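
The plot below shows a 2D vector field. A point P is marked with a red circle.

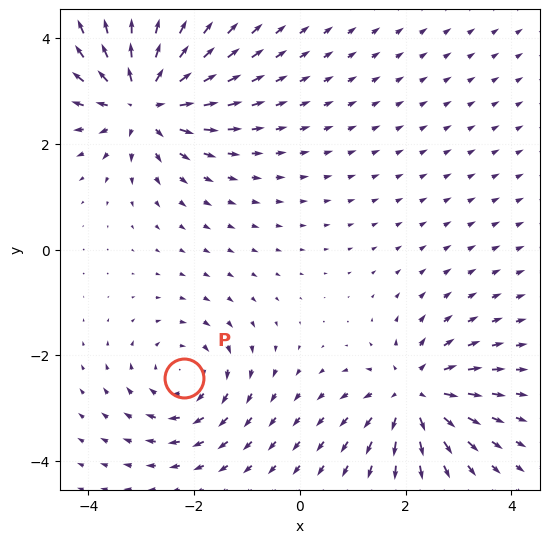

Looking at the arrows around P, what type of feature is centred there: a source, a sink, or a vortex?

vortex

At P (-2.2, -2.4) the arrows circulate clockwise. Divergence ≈0, curl about -4 — near-zero divergence with nonzero curl is a vortex.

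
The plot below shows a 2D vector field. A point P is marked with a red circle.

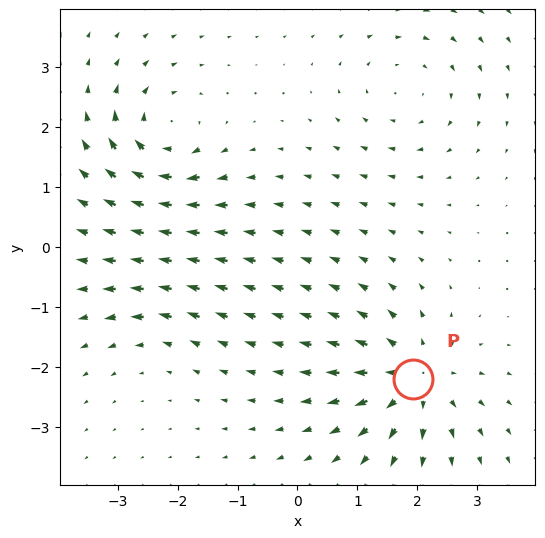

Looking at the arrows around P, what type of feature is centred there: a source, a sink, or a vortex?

source

At P (1.9, -2.2) the arrows spread outward. Divergence about +6, curl ≈0 — positive divergence with near-zero curl is a source.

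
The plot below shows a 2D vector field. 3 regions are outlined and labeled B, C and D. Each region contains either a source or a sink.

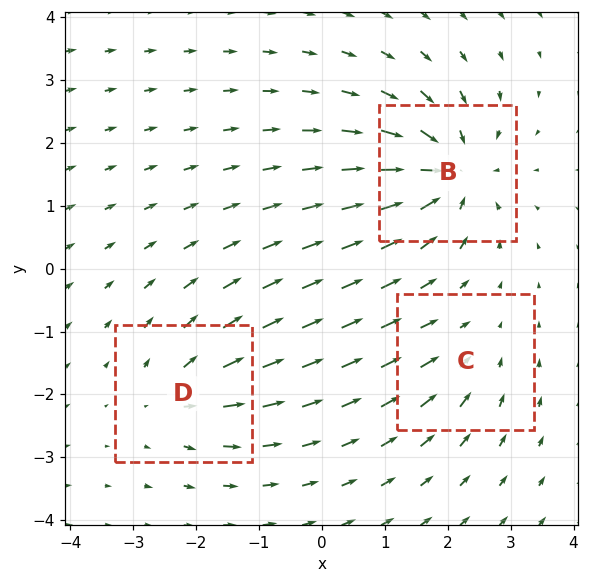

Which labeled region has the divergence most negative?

Divergence at each region's feature centre — B: about -6, C: about -2, D: about +4. Region B is most negative.

B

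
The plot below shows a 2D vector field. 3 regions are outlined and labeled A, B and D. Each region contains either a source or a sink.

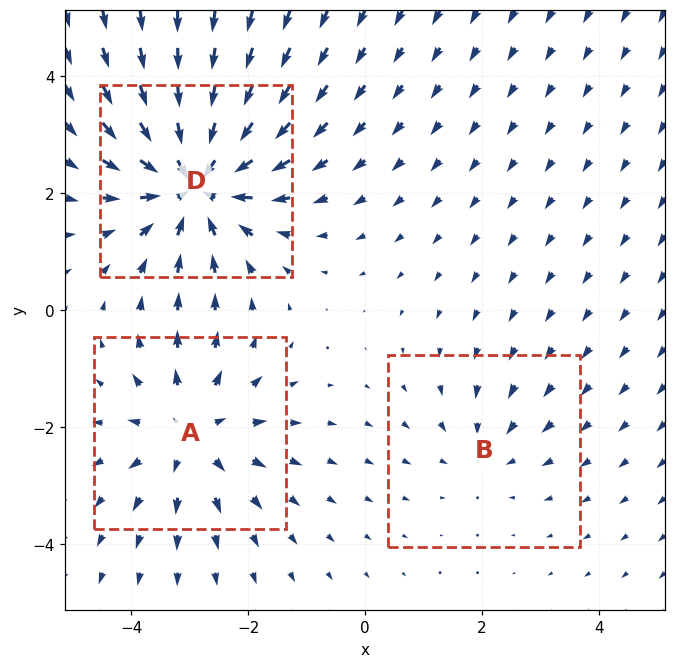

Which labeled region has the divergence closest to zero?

Divergence at each region's feature centre — A: about +3, B: about -2, D: about -5. Region B is closest to zero.

B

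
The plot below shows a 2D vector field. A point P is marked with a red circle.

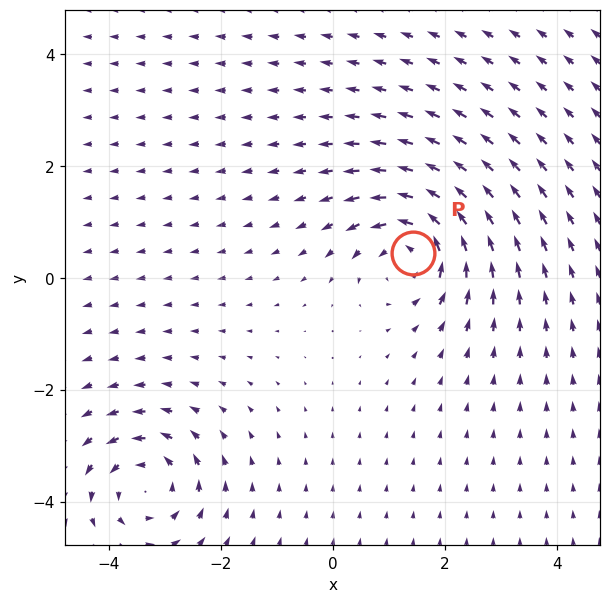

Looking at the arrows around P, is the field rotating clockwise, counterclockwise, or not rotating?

counterclockwise

Near P at (1.4, 0.4) the arrows circulate counterclockwise. The curl (z-component) there is about +6; positive curl means counterclockwise rotation.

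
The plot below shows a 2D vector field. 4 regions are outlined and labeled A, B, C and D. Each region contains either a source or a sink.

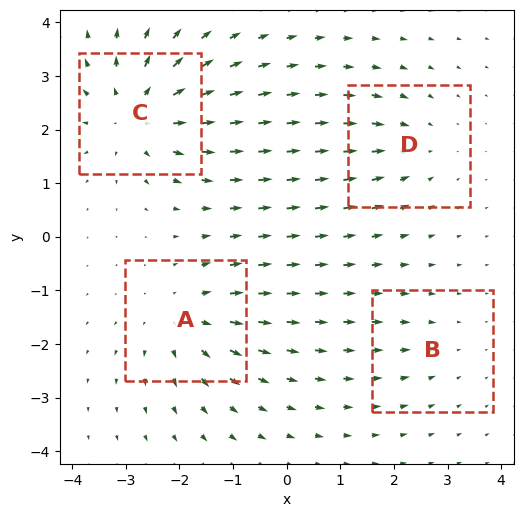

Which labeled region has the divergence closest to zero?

B

Divergence at each region's feature centre — A: about +5, B: about -2, C: about +6, D: about -3. Region B is closest to zero.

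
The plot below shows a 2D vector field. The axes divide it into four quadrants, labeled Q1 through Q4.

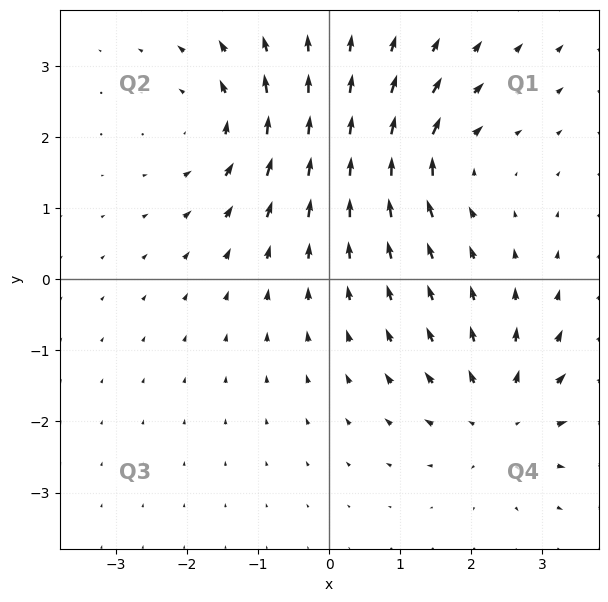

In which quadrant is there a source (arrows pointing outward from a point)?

The source sits at approximately (2.4, -1.9), which lies in quadrant Q4. The divergence there is about +5, positive as expected for a source.

Q4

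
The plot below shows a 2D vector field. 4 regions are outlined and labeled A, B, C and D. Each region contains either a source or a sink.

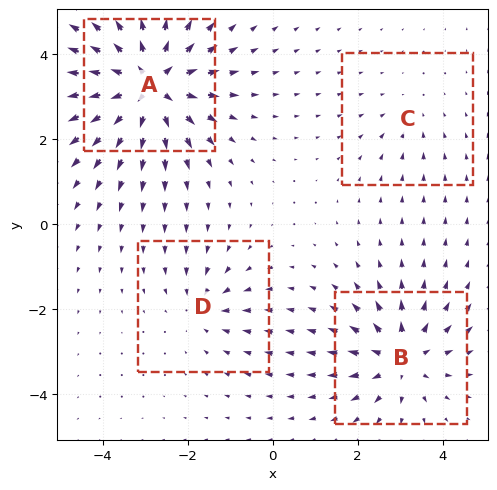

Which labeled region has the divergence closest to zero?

Divergence at each region's feature centre — A: about +8, B: about +5, C: about -2, D: about -3. Region C is closest to zero.

C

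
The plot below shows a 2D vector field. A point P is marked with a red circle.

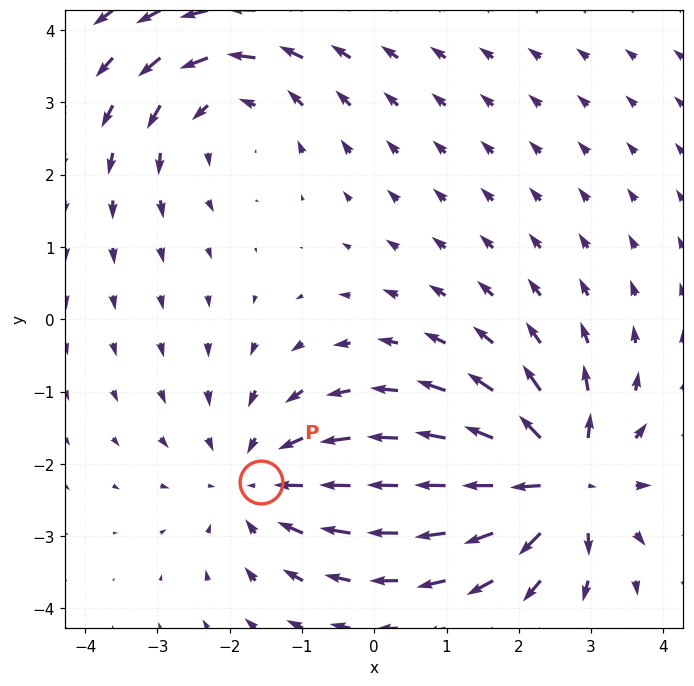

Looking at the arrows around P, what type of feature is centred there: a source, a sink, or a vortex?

sink

At P (-1.6, -2.3) the arrows converge inward. Divergence about -3, curl ≈0 — negative divergence with near-zero curl is a sink.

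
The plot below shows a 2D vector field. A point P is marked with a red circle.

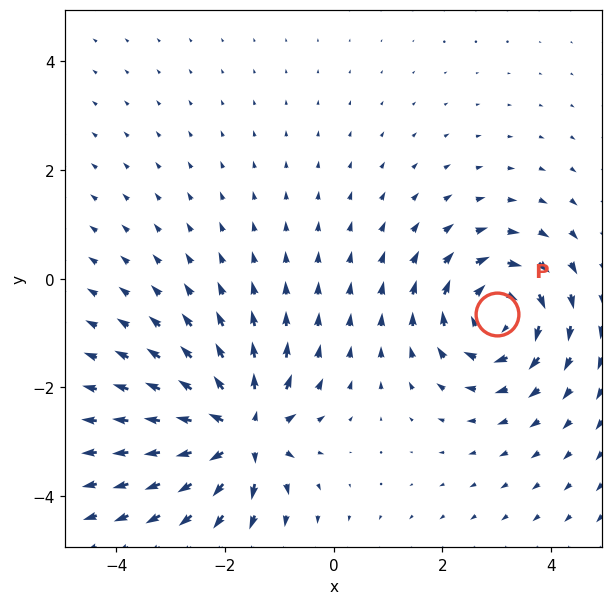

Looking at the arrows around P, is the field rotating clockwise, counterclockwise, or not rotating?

clockwise

Near P at (3.0, -0.7) the arrows circulate clockwise. The curl (z-component) there is about -5; negative curl means clockwise rotation.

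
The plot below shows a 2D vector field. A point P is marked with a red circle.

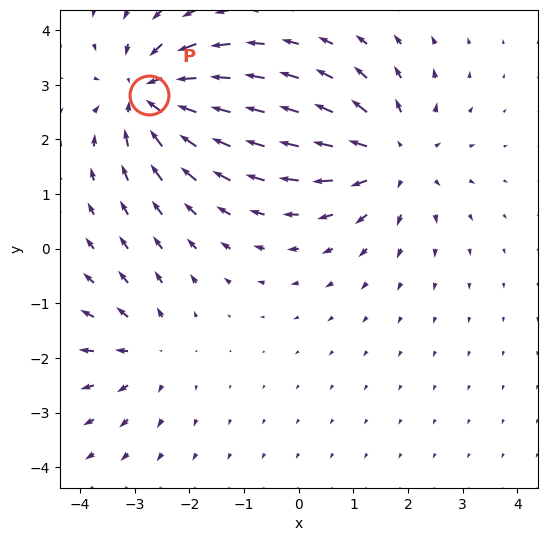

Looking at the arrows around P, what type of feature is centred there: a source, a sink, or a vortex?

sink

At P (-2.7, 2.8) the arrows converge inward. Divergence about -6, curl ≈0 — negative divergence with near-zero curl is a sink.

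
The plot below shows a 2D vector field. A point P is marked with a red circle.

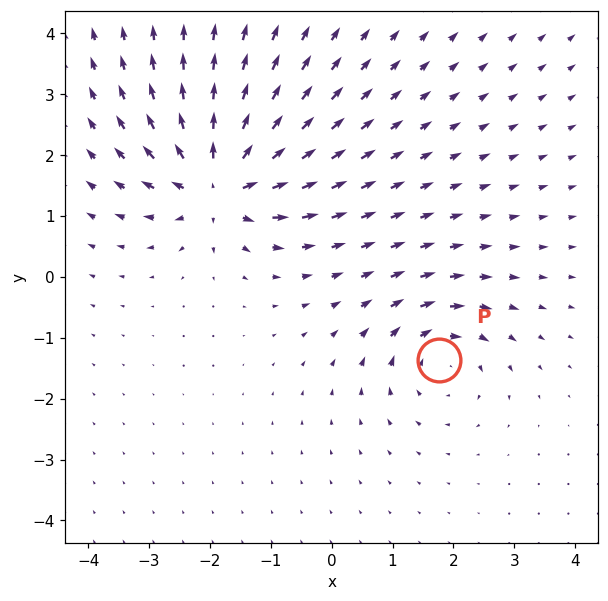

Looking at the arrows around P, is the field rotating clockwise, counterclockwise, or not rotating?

Near P at (1.8, -1.4) the arrows circulate clockwise. The curl (z-component) there is about -4; negative curl means clockwise rotation.

clockwise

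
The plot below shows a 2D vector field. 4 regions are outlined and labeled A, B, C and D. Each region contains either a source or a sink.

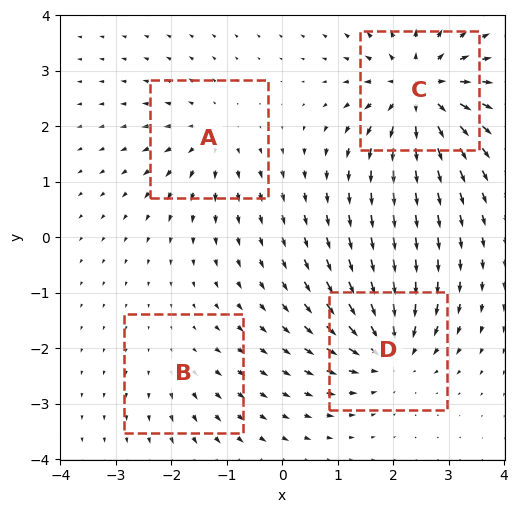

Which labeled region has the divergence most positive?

C

Divergence at each region's feature centre — A: about +4, B: about +2, C: about +8, D: about -6. Region C is most positive.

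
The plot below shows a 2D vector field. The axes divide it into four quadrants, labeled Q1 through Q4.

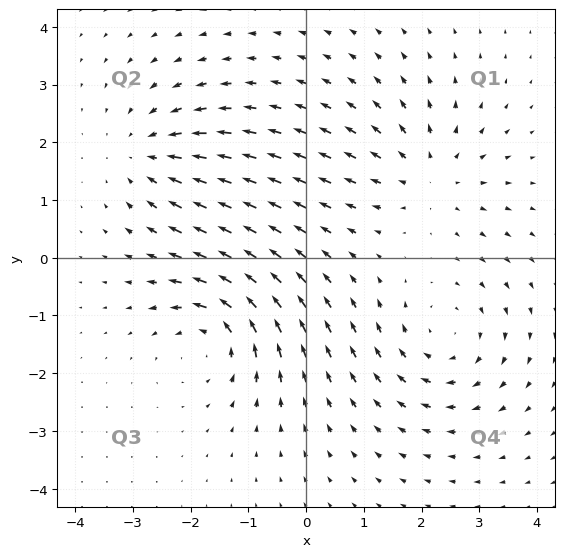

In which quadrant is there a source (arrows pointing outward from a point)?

Q1

The source sits at approximately (2.1, 1.4), which lies in quadrant Q1. The divergence there is about +4, positive as expected for a source.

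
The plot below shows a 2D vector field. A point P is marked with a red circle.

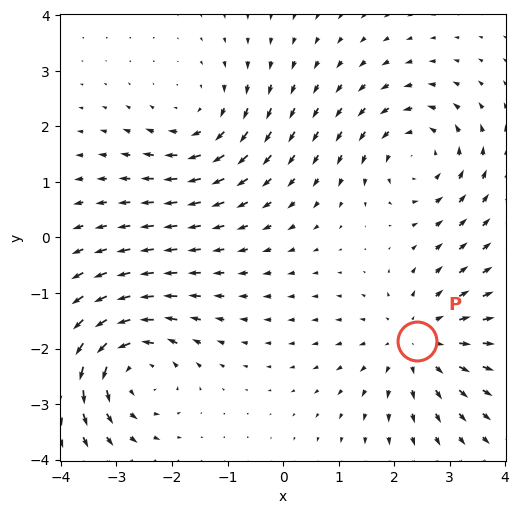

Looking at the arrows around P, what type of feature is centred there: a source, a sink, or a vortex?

source

At P (2.4, -1.9) the arrows spread outward. Divergence about +3, curl ≈0 — positive divergence with near-zero curl is a source.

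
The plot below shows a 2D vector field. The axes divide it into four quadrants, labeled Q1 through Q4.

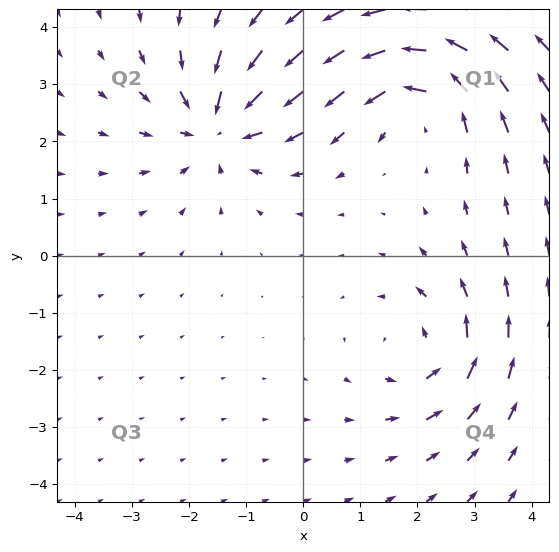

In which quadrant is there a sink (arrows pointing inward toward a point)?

Q2

The sink sits at approximately (-1.5, 2.3), which lies in quadrant Q2. The divergence there is about -5, negative as expected for a sink.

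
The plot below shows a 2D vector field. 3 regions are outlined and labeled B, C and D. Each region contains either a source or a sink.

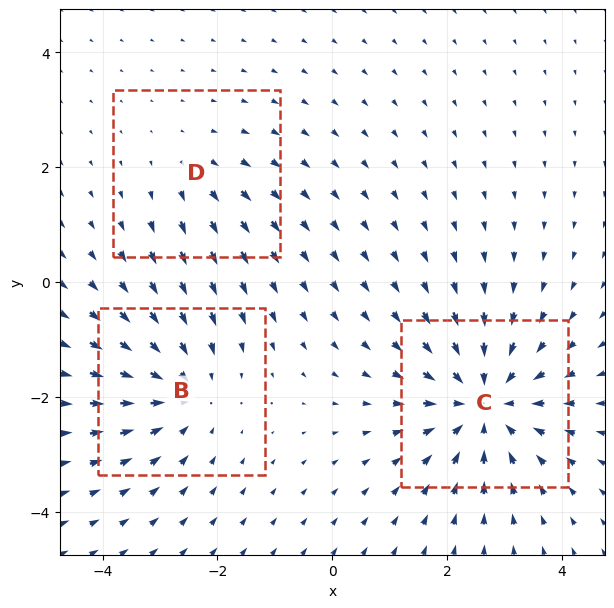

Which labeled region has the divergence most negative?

Divergence at each region's feature centre — B: about -3, C: about -4, D: about +2. Region C is most negative.

C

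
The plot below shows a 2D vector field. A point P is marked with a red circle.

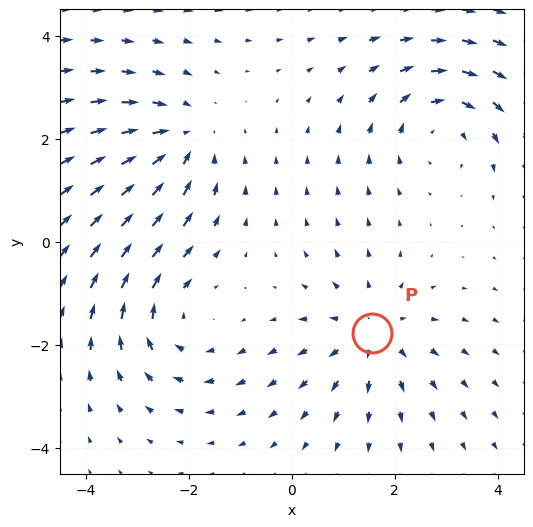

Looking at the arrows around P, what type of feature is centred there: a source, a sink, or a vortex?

At P (1.6, -1.8) the arrows spread outward. Divergence about +3, curl ≈0 — positive divergence with near-zero curl is a source.

source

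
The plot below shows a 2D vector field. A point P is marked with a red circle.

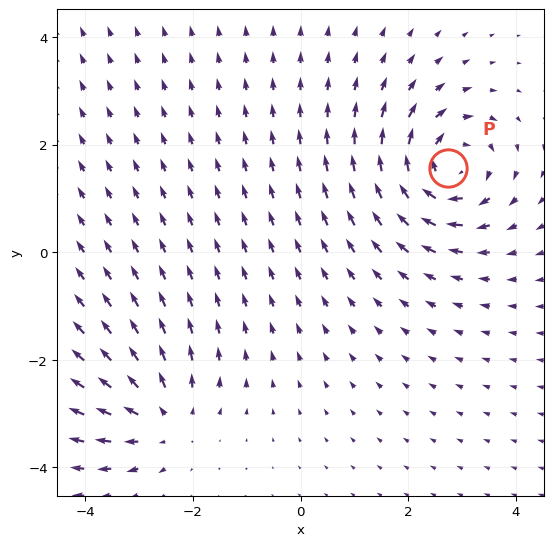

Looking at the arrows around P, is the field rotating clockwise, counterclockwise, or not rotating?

Near P at (2.7, 1.6) the arrows circulate clockwise. The curl (z-component) there is about -5; negative curl means clockwise rotation.

clockwise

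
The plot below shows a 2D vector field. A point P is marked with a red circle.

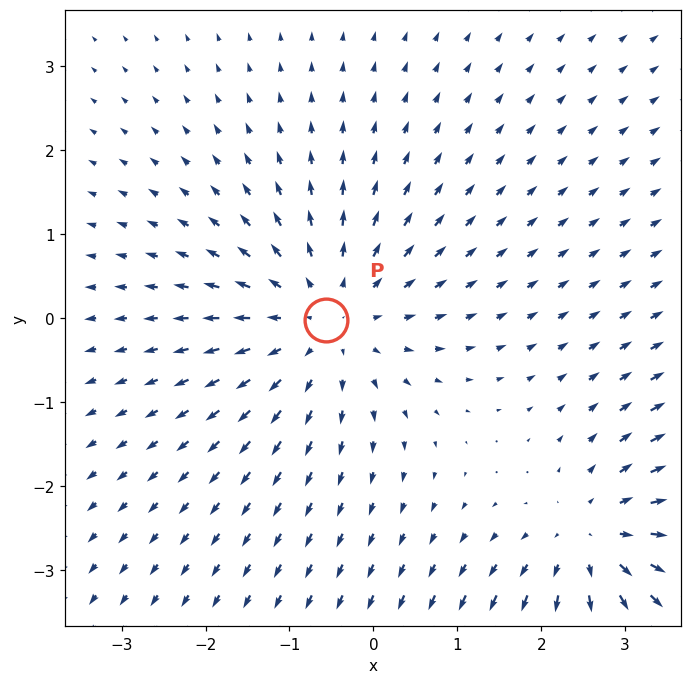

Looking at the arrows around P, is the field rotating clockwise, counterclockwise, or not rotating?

not rotating

Near P at (-0.6, -0.0) the arrows show no circulation. The curl there is ≈0.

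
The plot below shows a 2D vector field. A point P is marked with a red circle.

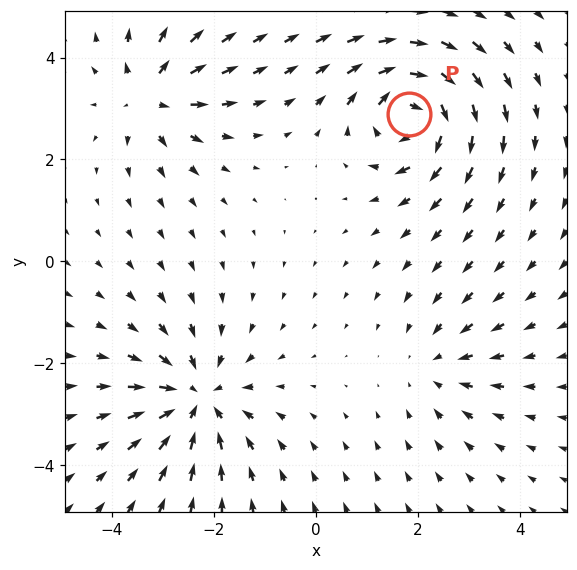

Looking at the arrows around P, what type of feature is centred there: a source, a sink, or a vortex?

vortex

At P (1.8, 2.9) the arrows circulate clockwise. Divergence ≈0, curl about -6 — near-zero divergence with nonzero curl is a vortex.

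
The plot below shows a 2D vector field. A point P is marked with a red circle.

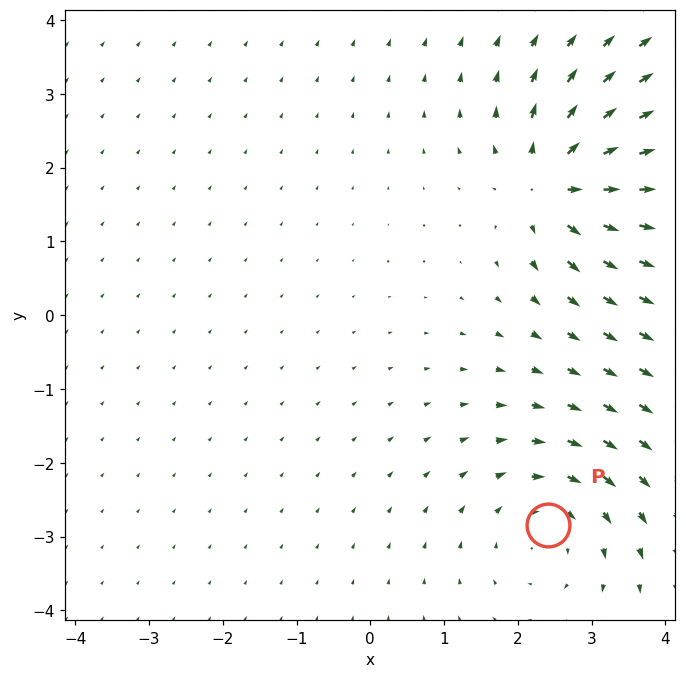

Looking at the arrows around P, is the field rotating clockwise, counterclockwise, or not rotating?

Near P at (2.4, -2.8) the arrows circulate clockwise. The curl (z-component) there is about -3; negative curl means clockwise rotation.

clockwise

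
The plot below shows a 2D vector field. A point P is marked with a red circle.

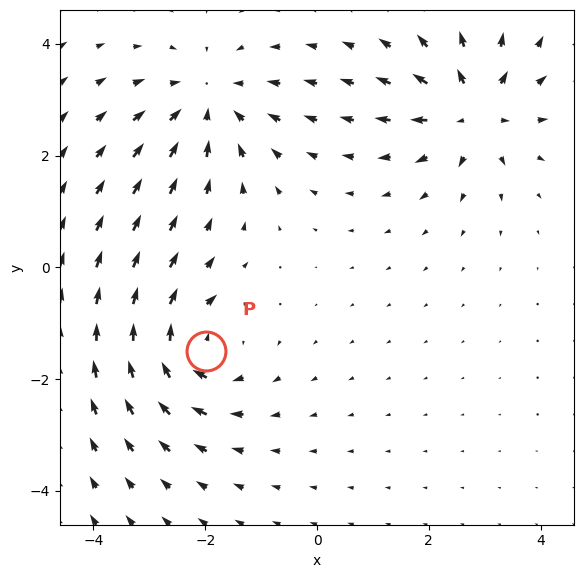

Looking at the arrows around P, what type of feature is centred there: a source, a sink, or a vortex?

vortex

At P (-2.0, -1.5) the arrows circulate clockwise. Divergence ≈0, curl about -4 — near-zero divergence with nonzero curl is a vortex.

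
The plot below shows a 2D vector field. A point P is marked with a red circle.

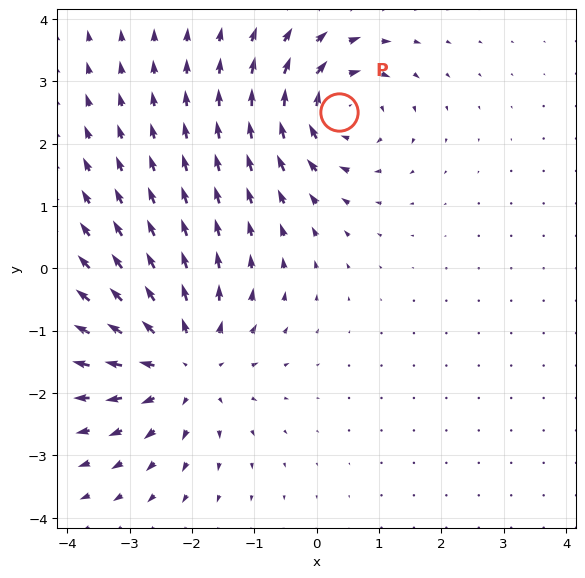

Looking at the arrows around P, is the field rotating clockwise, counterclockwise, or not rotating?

clockwise

Near P at (0.4, 2.5) the arrows circulate clockwise. The curl (z-component) there is about -5; negative curl means clockwise rotation.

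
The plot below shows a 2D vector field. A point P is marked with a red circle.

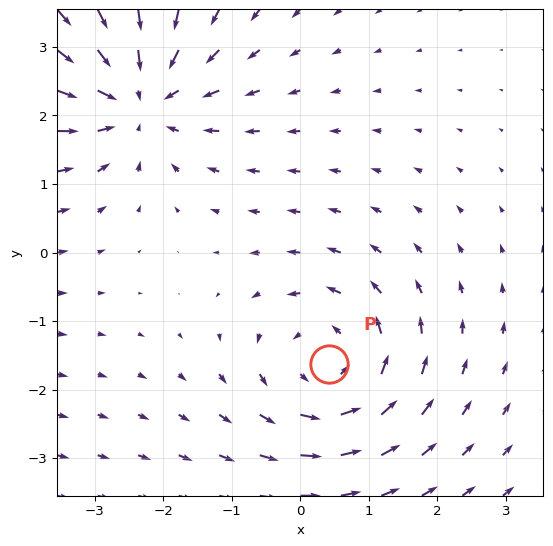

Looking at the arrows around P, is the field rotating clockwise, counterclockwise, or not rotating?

counterclockwise

Near P at (0.4, -1.6) the arrows circulate counterclockwise. The curl (z-component) there is about +3; positive curl means counterclockwise rotation.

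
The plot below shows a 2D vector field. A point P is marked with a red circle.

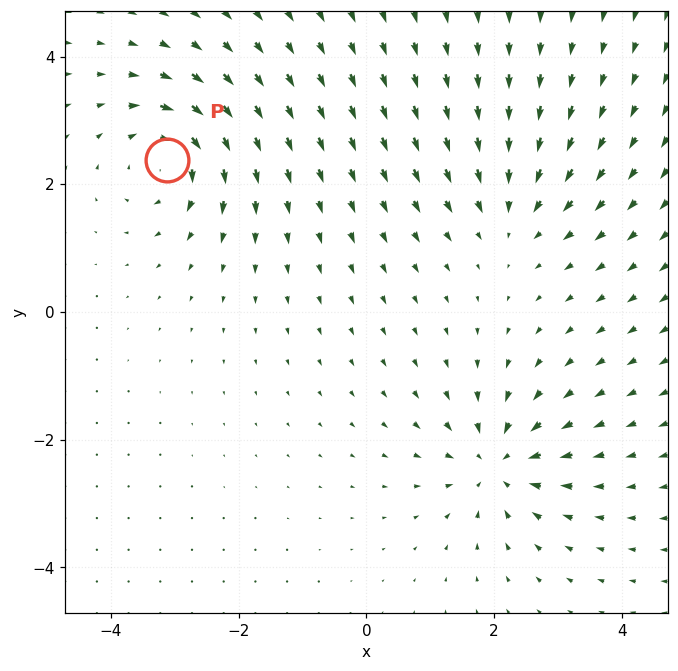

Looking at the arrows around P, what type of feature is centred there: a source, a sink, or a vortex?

vortex

At P (-3.1, 2.4) the arrows circulate clockwise. Divergence ≈0, curl about -5 — near-zero divergence with nonzero curl is a vortex.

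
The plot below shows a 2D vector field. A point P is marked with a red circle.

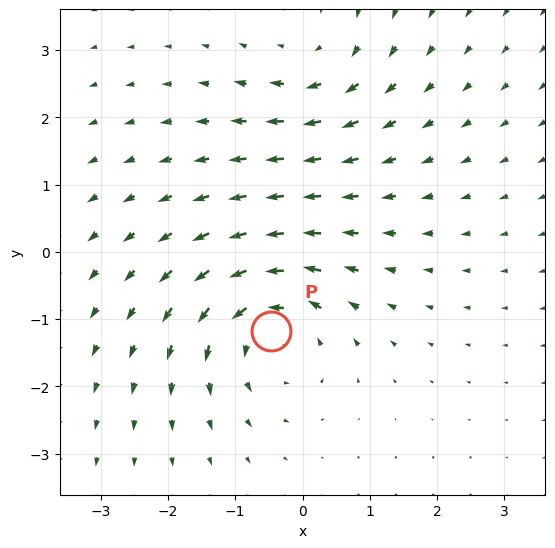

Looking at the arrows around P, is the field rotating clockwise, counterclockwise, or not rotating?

counterclockwise

Near P at (-0.5, -1.2) the arrows circulate counterclockwise. The curl (z-component) there is about +4; positive curl means counterclockwise rotation.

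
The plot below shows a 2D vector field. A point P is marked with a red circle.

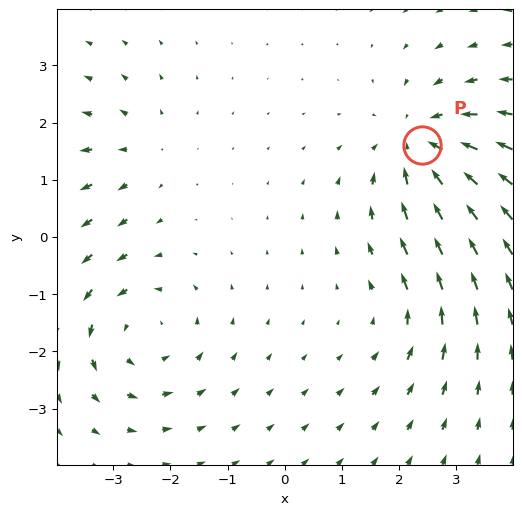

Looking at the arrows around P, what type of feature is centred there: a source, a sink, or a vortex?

sink

At P (2.4, 1.6) the arrows converge inward. Divergence about -5, curl ≈0 — negative divergence with near-zero curl is a sink.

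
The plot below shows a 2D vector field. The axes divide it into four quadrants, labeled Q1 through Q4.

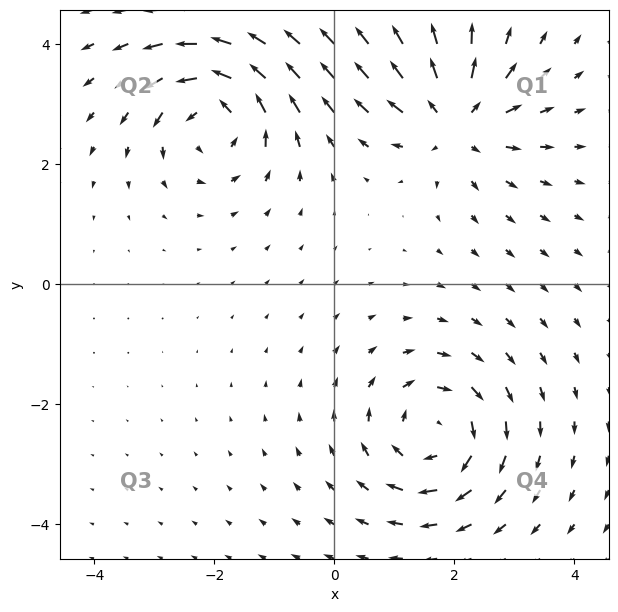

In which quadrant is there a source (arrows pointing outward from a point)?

The source sits at approximately (2.0, 2.7), which lies in quadrant Q1. The divergence there is about +5, positive as expected for a source.

Q1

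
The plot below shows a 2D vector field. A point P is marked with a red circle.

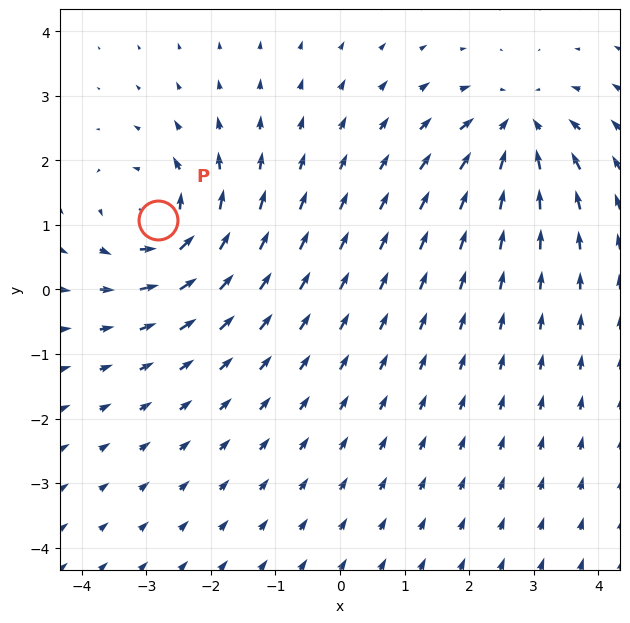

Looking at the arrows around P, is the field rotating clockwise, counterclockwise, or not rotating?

Near P at (-2.8, 1.1) the arrows circulate counterclockwise. The curl (z-component) there is about +4; positive curl means counterclockwise rotation.

counterclockwise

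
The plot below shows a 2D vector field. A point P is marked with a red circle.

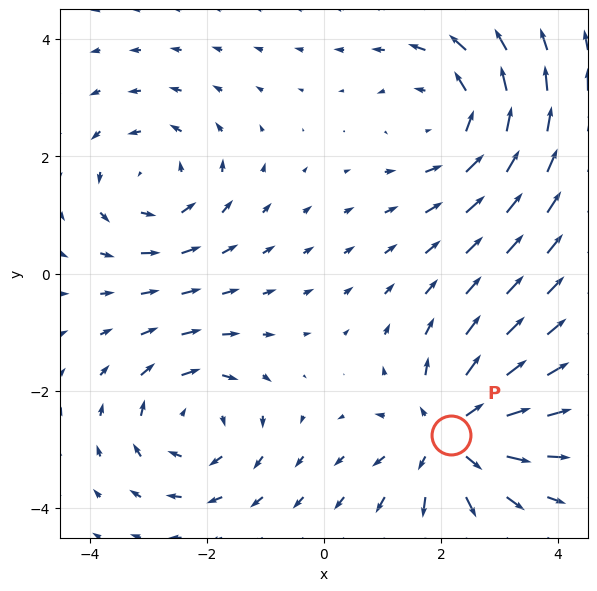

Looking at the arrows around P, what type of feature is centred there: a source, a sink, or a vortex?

source

At P (2.2, -2.8) the arrows spread outward. Divergence about +5, curl ≈0 — positive divergence with near-zero curl is a source.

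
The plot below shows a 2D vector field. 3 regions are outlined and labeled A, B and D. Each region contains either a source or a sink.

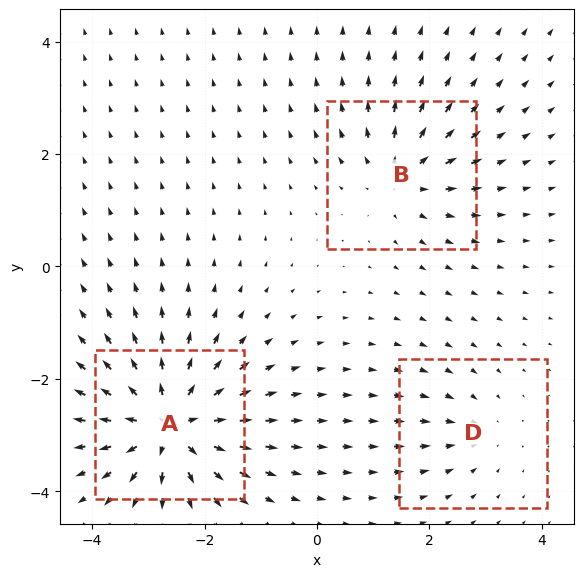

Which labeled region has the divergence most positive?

A

Divergence at each region's feature centre — A: about +6, B: about +4, D: about -2. Region A is most positive.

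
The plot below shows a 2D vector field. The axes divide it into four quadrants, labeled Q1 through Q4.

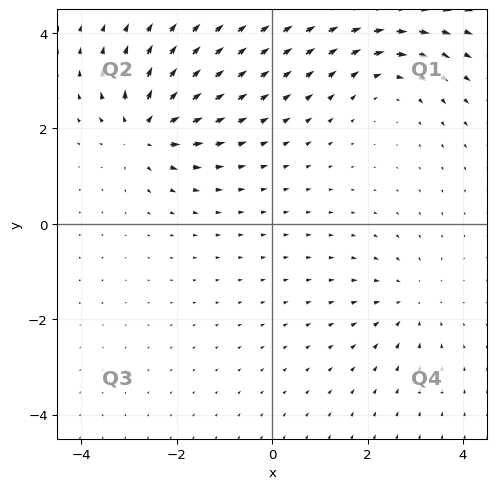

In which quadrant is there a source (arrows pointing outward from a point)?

Q2

The source sits at approximately (-2.7, 2.0), which lies in quadrant Q2. The divergence there is about +5, positive as expected for a source.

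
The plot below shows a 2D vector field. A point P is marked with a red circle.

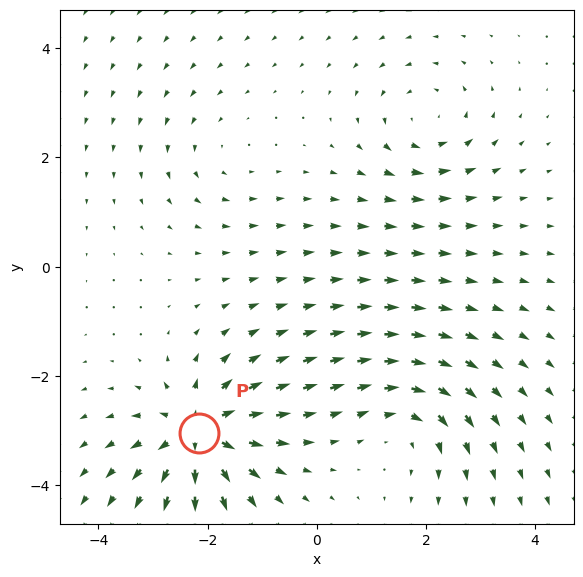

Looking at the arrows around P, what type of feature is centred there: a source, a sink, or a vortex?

source

At P (-2.2, -3.0) the arrows spread outward. Divergence about +7, curl ≈0 — positive divergence with near-zero curl is a source.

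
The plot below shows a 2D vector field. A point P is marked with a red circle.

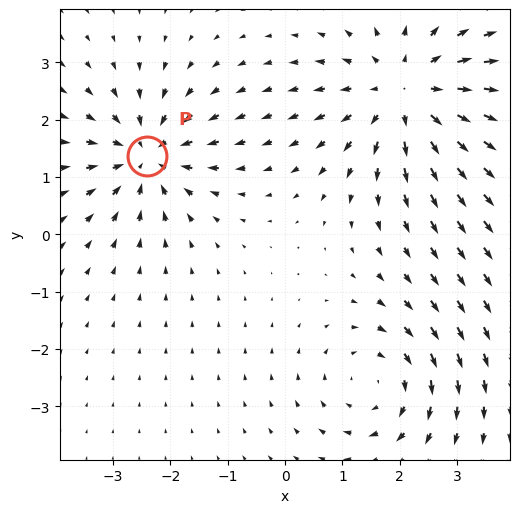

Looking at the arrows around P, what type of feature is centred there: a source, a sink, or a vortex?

sink

At P (-2.4, 1.4) the arrows converge inward. Divergence about -4, curl ≈0 — negative divergence with near-zero curl is a sink.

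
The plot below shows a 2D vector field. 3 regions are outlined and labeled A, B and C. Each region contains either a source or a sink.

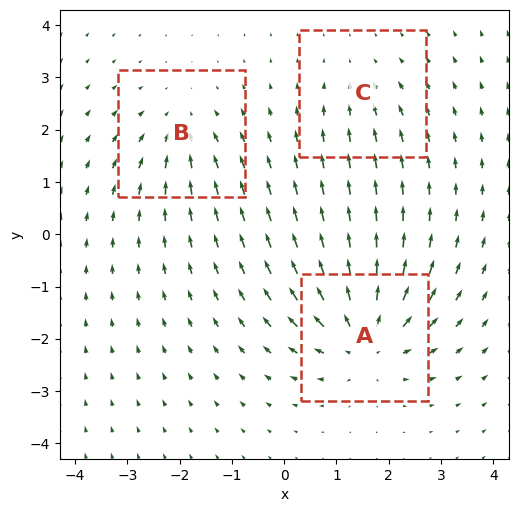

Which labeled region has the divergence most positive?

Divergence at each region's feature centre — A: about +6, B: about -3, C: about -2. Region A is most positive.

A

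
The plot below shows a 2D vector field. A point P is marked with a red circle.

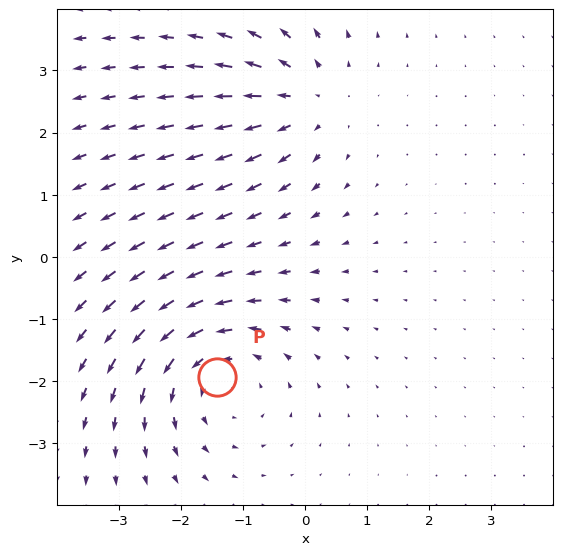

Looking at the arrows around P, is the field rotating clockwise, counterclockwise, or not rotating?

Near P at (-1.4, -1.9) the arrows circulate counterclockwise. The curl (z-component) there is about +3; positive curl means counterclockwise rotation.

counterclockwise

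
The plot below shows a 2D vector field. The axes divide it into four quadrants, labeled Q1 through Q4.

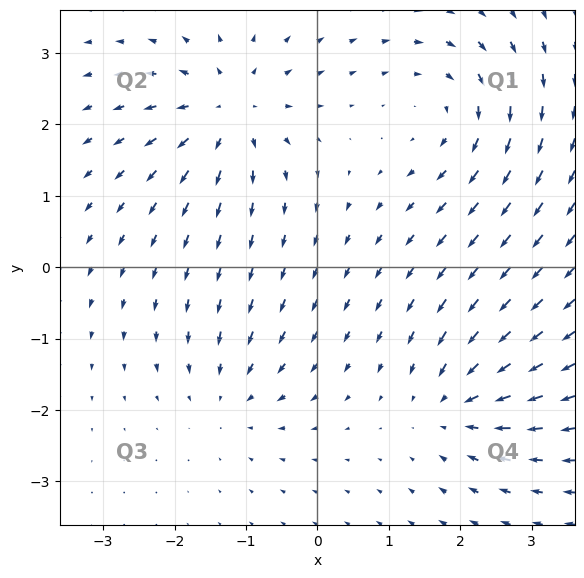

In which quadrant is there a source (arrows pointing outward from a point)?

The source sits at approximately (-1.2, 2.2), which lies in quadrant Q2. The divergence there is about +5, positive as expected for a source.

Q2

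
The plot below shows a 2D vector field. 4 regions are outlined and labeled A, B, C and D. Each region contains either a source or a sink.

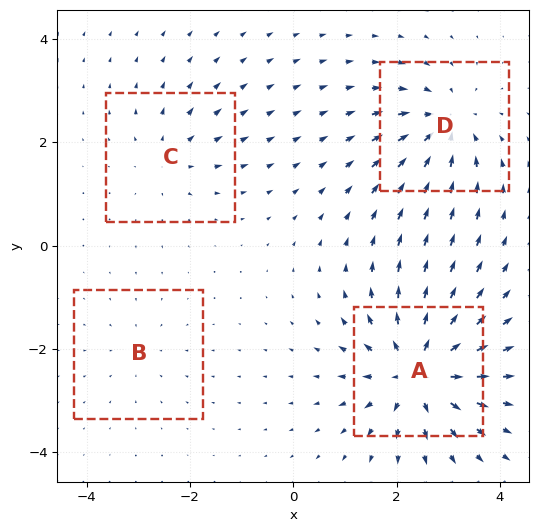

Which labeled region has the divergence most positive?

A

Divergence at each region's feature centre — A: about +8, B: about -2, C: about +3, D: about -6. Region A is most positive.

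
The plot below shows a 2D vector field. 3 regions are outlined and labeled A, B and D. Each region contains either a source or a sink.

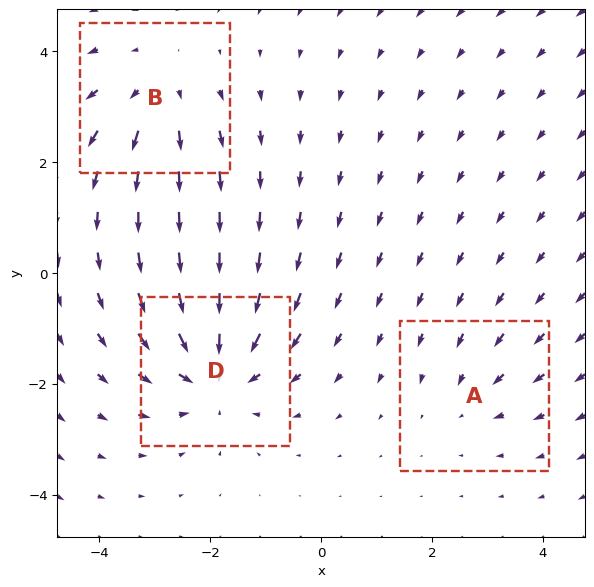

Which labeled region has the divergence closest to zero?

A

Divergence at each region's feature centre — A: about -2, B: about +3, D: about -5. Region A is closest to zero.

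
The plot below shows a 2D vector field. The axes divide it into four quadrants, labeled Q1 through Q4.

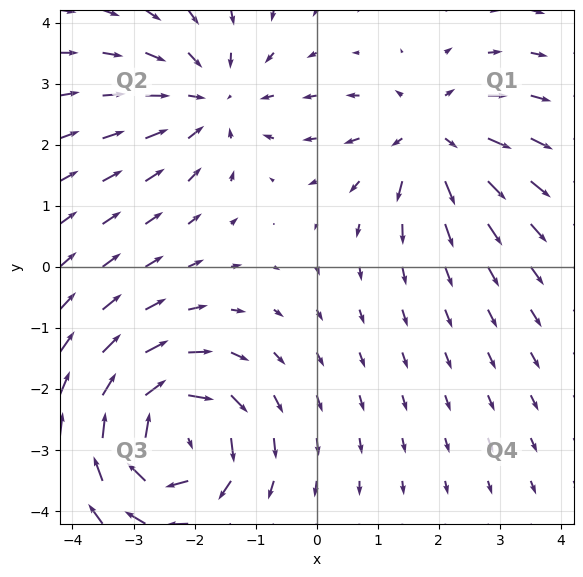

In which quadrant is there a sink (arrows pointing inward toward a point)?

The sink sits at approximately (-1.7, 2.7), which lies in quadrant Q2. The divergence there is about -3, negative as expected for a sink.

Q2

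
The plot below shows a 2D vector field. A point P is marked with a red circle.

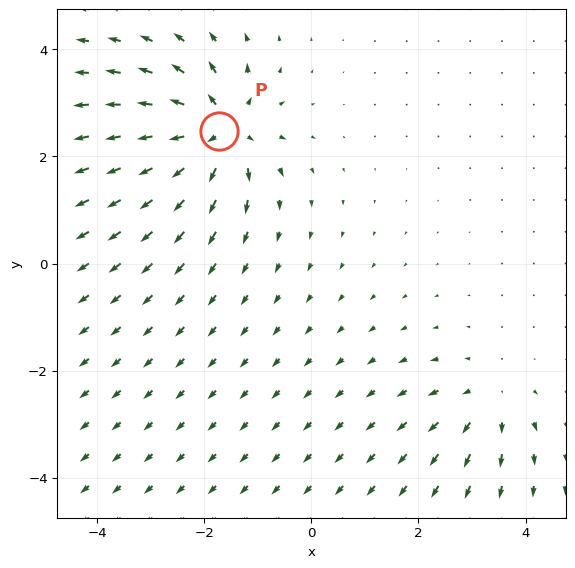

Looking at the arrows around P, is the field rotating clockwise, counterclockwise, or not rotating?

not rotating

Near P at (-1.7, 2.5) the arrows show no circulation. The curl there is ≈0.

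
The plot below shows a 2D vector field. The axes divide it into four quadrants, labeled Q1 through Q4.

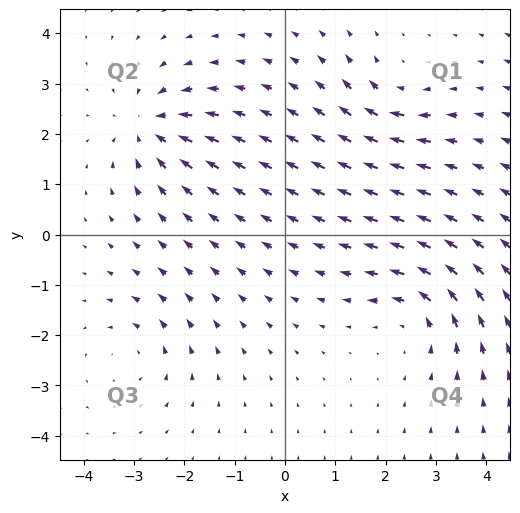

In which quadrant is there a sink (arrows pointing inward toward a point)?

The sink sits at approximately (-2.7, 2.2), which lies in quadrant Q2. The divergence there is about -5, negative as expected for a sink.

Q2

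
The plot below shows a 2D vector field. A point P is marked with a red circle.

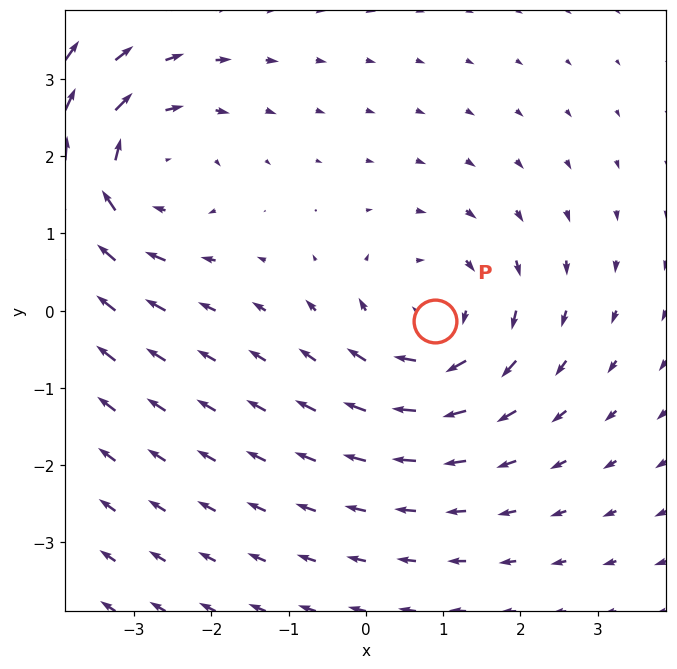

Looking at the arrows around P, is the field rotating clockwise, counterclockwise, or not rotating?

clockwise

Near P at (0.9, -0.1) the arrows circulate clockwise. The curl (z-component) there is about -4; negative curl means clockwise rotation.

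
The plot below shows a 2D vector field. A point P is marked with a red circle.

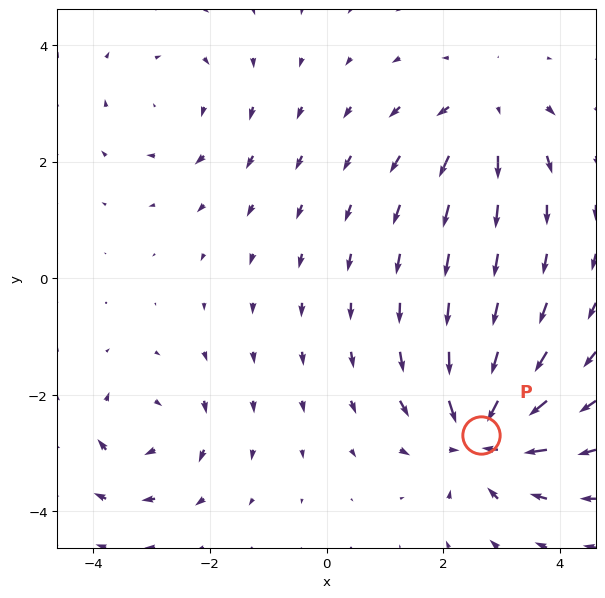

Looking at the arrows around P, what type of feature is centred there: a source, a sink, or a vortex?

At P (2.7, -2.7) the arrows converge inward. Divergence about -6, curl ≈0 — negative divergence with near-zero curl is a sink.

sink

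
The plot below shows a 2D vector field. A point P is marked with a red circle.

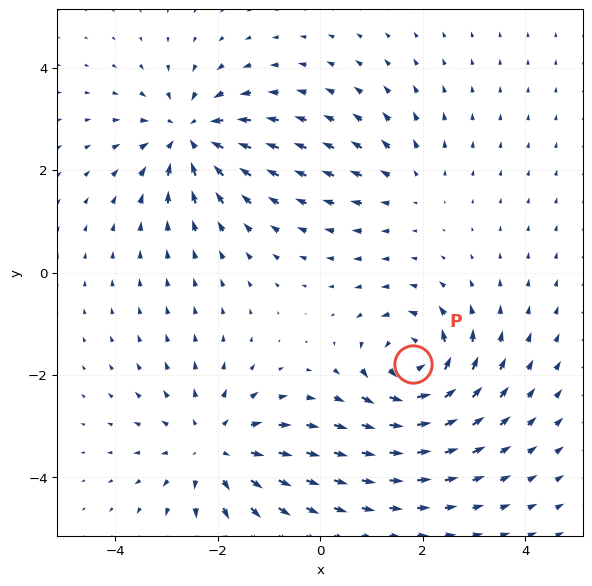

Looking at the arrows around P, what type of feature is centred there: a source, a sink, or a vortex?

vortex

At P (1.8, -1.8) the arrows circulate counterclockwise. Divergence ≈0, curl about +7 — near-zero divergence with nonzero curl is a vortex.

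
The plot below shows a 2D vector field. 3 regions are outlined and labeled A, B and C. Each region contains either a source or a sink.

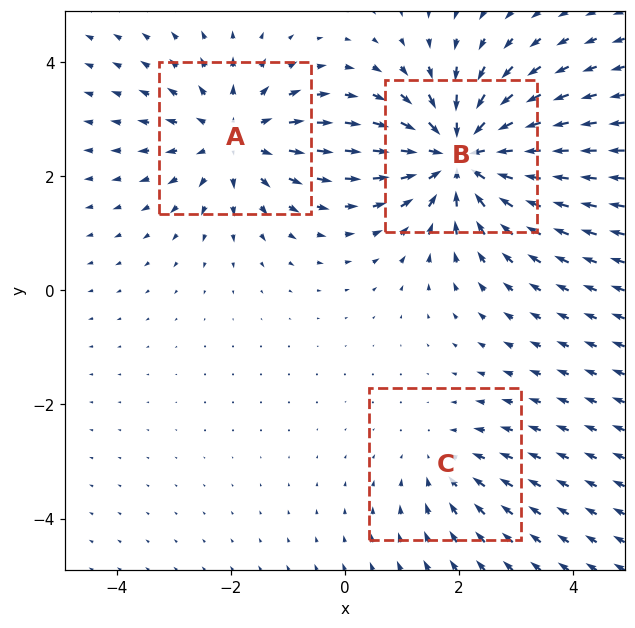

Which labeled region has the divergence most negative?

B

Divergence at each region's feature centre — A: about +3, B: about -4, C: about -2. Region B is most negative.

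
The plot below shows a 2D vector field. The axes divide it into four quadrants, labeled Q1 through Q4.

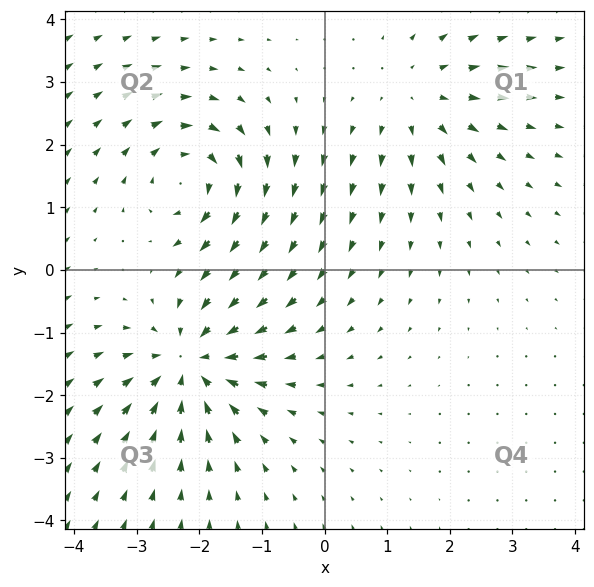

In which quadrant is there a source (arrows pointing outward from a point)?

The source sits at approximately (1.5, 2.7), which lies in quadrant Q1. The divergence there is about +2, positive as expected for a source.

Q1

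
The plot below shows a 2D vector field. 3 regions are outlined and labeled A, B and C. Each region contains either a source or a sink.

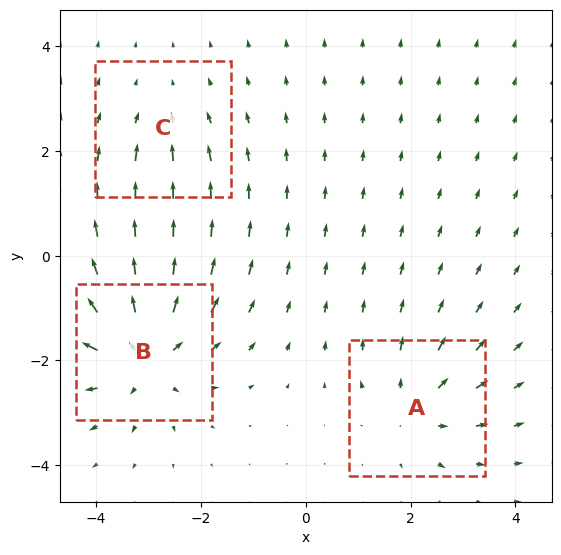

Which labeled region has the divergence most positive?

B

Divergence at each region's feature centre — A: about +3, B: about +5, C: about -2. Region B is most positive.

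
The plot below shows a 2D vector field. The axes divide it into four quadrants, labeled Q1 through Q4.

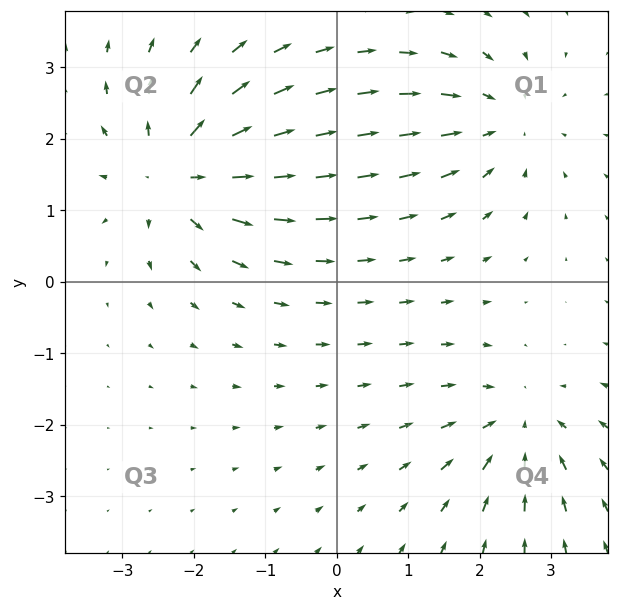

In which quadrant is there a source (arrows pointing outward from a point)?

The source sits at approximately (-2.2, 1.5), which lies in quadrant Q2. The divergence there is about +5, positive as expected for a source.

Q2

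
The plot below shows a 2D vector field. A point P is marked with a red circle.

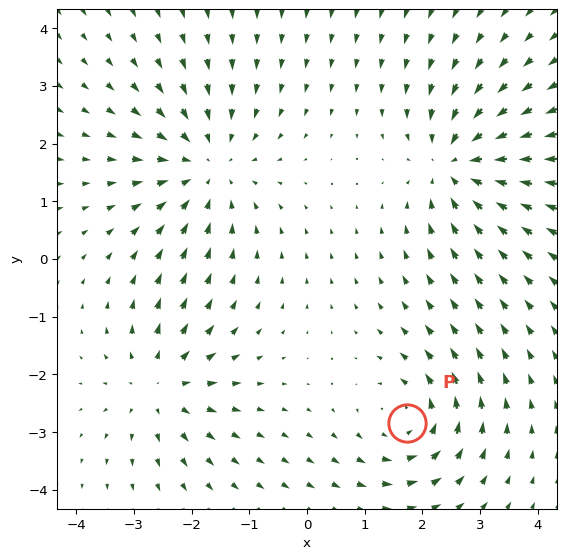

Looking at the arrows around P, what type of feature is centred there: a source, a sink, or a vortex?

vortex

At P (1.7, -2.8) the arrows circulate counterclockwise. Divergence ≈0, curl about +4 — near-zero divergence with nonzero curl is a vortex.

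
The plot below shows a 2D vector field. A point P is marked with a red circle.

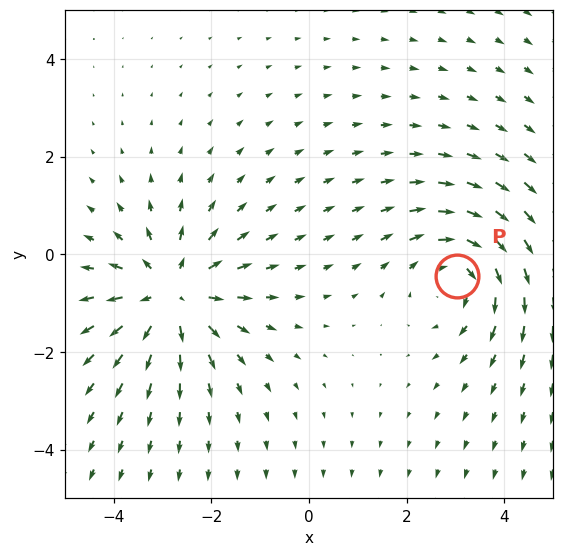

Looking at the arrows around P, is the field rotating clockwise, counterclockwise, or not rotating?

Near P at (3.0, -0.5) the arrows circulate clockwise. The curl (z-component) there is about -4; negative curl means clockwise rotation.

clockwise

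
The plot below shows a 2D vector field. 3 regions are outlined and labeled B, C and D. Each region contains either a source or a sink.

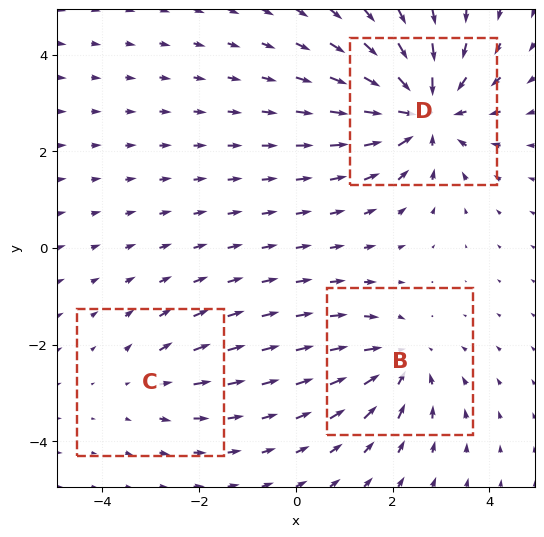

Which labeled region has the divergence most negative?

D

Divergence at each region's feature centre — B: about -3, C: about +2, D: about -5. Region D is most negative.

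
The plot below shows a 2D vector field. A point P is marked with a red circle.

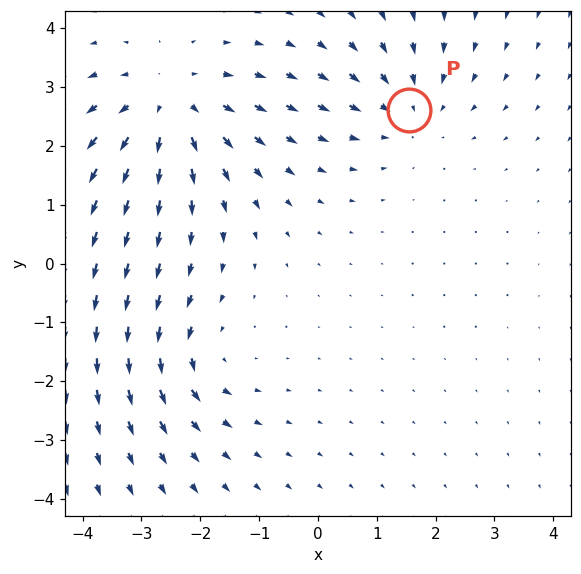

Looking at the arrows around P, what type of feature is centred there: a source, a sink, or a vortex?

sink

At P (1.6, 2.6) the arrows converge inward. Divergence about -3, curl ≈0 — negative divergence with near-zero curl is a sink.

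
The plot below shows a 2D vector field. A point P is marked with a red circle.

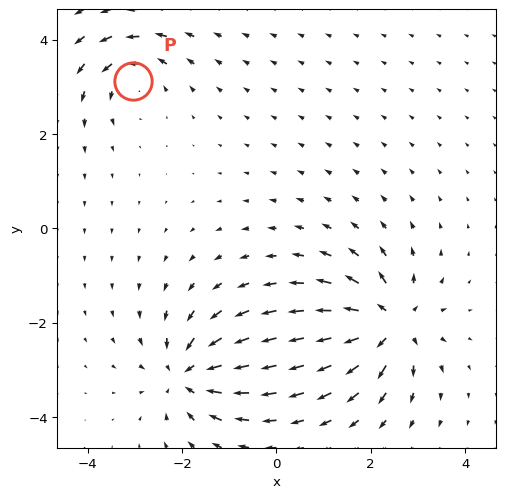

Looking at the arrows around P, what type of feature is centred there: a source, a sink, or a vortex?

vortex

At P (-3.1, 3.1) the arrows circulate counterclockwise. Divergence ≈0, curl about +4 — near-zero divergence with nonzero curl is a vortex.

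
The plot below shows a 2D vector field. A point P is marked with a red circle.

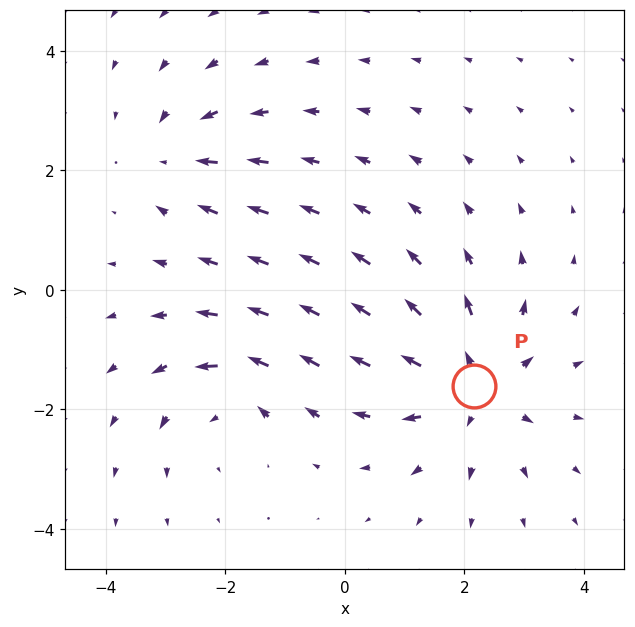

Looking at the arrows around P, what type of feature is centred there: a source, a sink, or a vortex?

At P (2.2, -1.6) the arrows spread outward. Divergence about +4, curl ≈0 — positive divergence with near-zero curl is a source.

source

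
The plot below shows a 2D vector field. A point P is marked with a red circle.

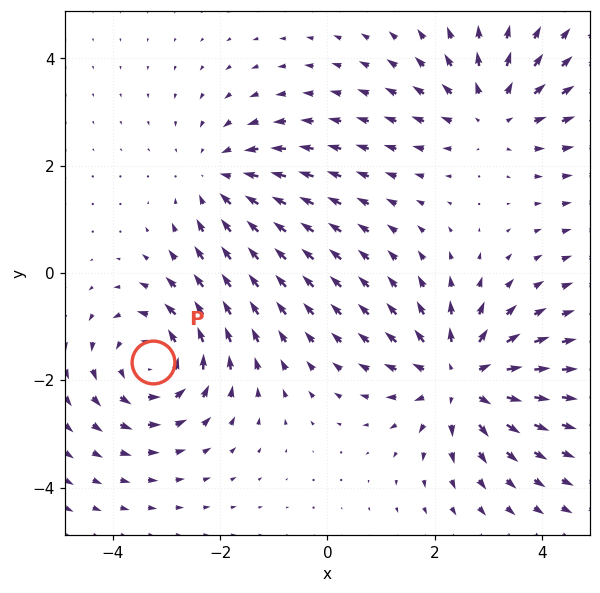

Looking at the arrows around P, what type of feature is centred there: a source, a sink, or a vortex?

vortex

At P (-3.3, -1.7) the arrows circulate counterclockwise. Divergence ≈0, curl about +5 — near-zero divergence with nonzero curl is a vortex.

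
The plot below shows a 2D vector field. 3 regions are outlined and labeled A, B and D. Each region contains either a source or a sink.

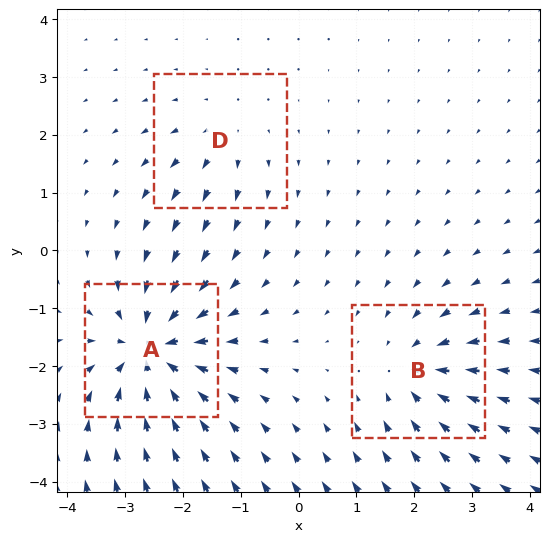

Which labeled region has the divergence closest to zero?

D

Divergence at each region's feature centre — A: about -6, B: about -4, D: about +2. Region D is closest to zero.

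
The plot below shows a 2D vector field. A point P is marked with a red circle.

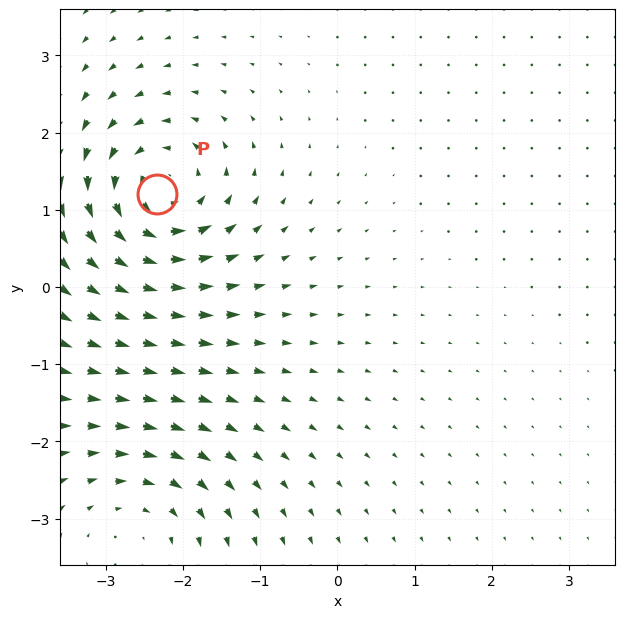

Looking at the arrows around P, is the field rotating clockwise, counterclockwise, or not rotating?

Near P at (-2.3, 1.2) the arrows circulate counterclockwise. The curl (z-component) there is about +7; positive curl means counterclockwise rotation.

counterclockwise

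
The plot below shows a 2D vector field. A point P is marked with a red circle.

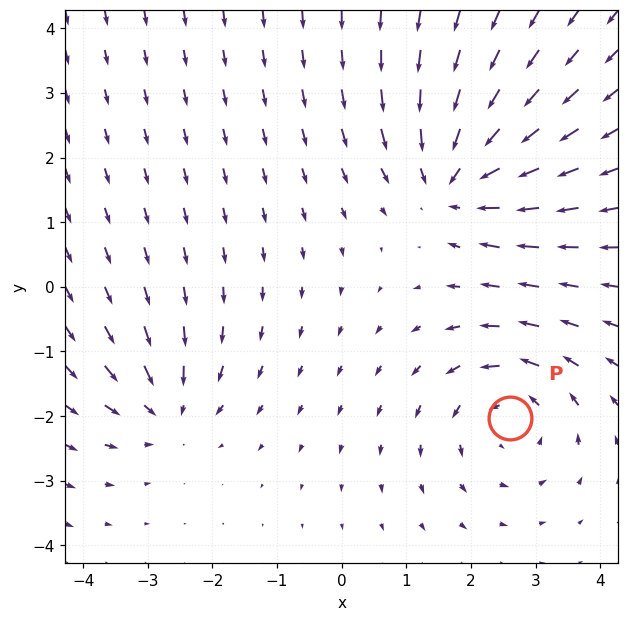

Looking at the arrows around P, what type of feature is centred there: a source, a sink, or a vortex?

vortex

At P (2.6, -2.0) the arrows circulate counterclockwise. Divergence ≈0, curl about +4 — near-zero divergence with nonzero curl is a vortex.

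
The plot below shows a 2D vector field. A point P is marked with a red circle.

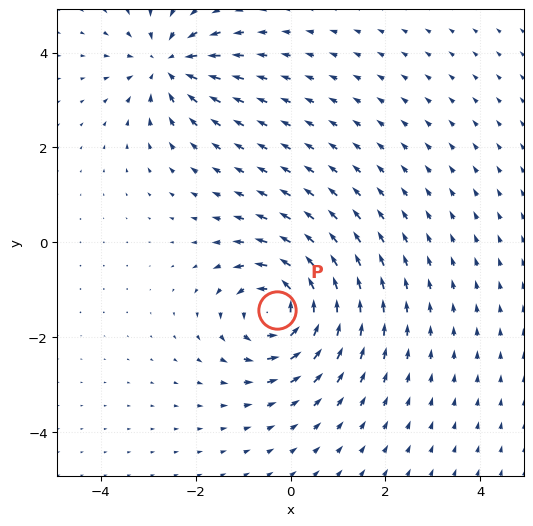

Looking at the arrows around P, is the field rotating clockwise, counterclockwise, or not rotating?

counterclockwise

Near P at (-0.3, -1.4) the arrows circulate counterclockwise. The curl (z-component) there is about +6; positive curl means counterclockwise rotation.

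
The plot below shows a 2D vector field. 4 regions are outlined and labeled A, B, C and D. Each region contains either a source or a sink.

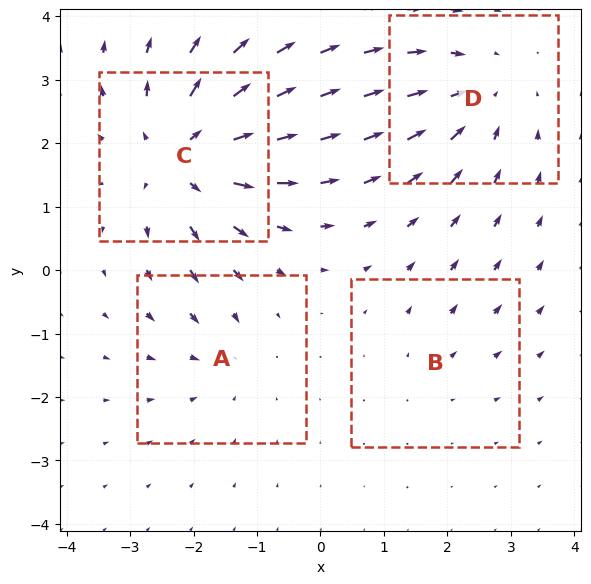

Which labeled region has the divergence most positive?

Divergence at each region's feature centre — A: about -3, B: about +2, C: about +6, D: about -4. Region C is most positive.

C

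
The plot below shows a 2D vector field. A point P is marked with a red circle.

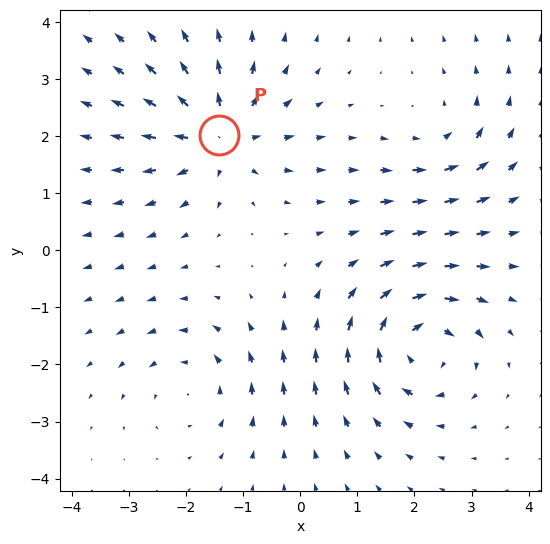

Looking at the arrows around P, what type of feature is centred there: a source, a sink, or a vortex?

At P (-1.4, 2.0) the arrows spread outward. Divergence about +6, curl ≈0 — positive divergence with near-zero curl is a source.

source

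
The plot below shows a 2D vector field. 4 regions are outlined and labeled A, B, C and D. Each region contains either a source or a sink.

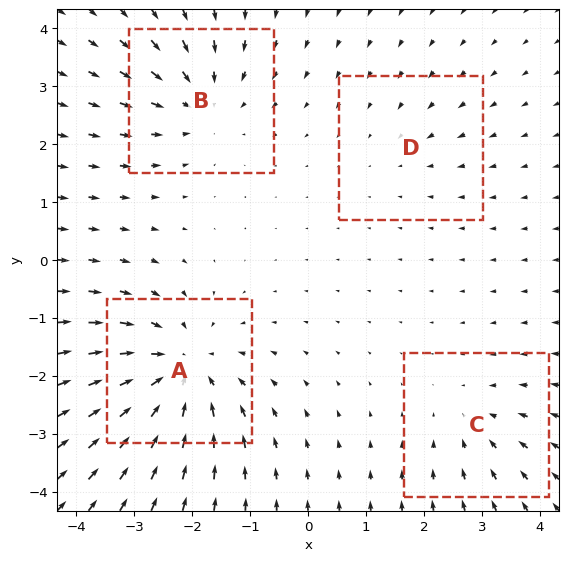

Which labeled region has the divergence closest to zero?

D

Divergence at each region's feature centre — A: about -7, B: about -5, C: about -3, D: about -2. Region D is closest to zero.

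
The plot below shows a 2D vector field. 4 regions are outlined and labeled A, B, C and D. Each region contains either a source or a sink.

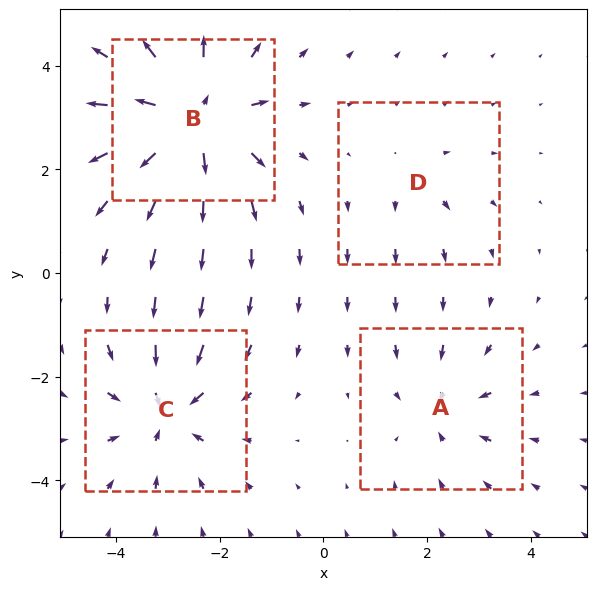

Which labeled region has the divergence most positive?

Divergence at each region's feature centre — A: about -4, B: about +7, C: about -5, D: about +2. Region B is most positive.

B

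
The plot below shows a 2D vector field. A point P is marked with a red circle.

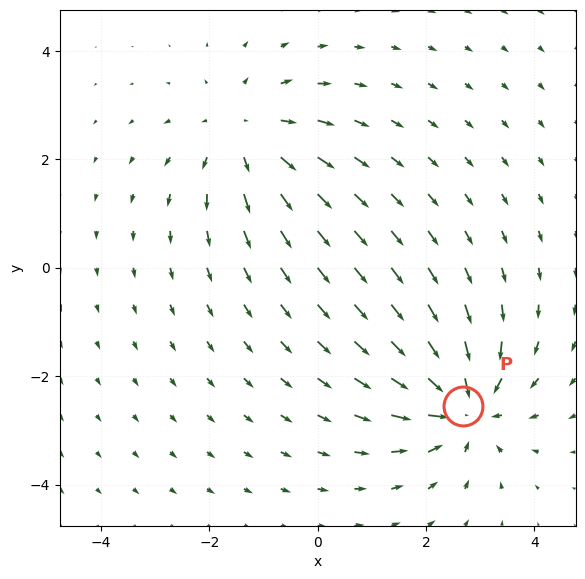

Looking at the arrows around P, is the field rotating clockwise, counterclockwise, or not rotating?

not rotating

Near P at (2.7, -2.6) the arrows show no circulation. The curl there is ≈0.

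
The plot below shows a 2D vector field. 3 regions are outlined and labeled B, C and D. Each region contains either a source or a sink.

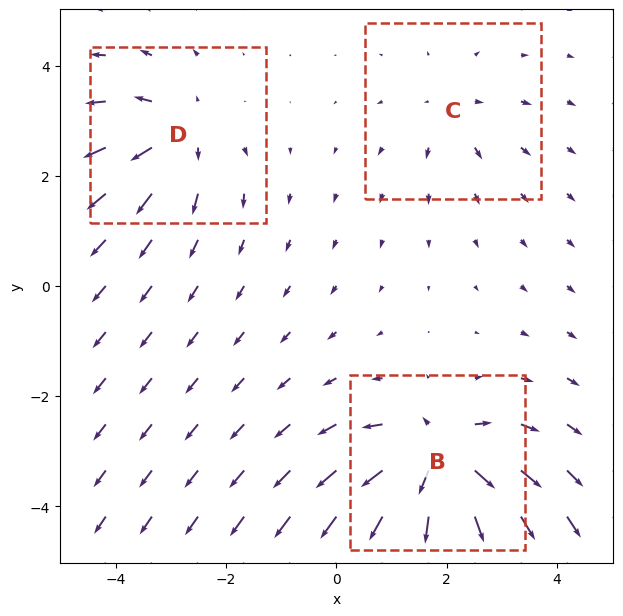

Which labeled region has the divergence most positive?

B

Divergence at each region's feature centre — B: about +6, C: about +2, D: about +4. Region B is most positive.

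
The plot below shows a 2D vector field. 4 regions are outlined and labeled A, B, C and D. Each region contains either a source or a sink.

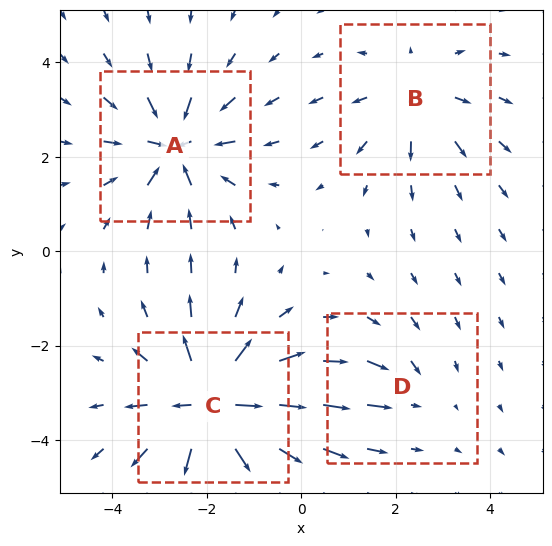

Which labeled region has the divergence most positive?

C

Divergence at each region's feature centre — A: about -6, B: about +4, C: about +8, D: about -2. Region C is most positive.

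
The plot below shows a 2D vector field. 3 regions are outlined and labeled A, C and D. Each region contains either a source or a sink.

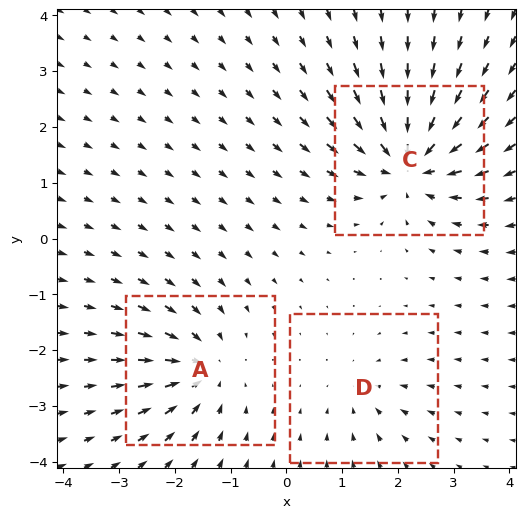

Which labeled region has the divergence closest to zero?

Divergence at each region's feature centre — A: about -4, C: about -6, D: about -2. Region D is closest to zero.

D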